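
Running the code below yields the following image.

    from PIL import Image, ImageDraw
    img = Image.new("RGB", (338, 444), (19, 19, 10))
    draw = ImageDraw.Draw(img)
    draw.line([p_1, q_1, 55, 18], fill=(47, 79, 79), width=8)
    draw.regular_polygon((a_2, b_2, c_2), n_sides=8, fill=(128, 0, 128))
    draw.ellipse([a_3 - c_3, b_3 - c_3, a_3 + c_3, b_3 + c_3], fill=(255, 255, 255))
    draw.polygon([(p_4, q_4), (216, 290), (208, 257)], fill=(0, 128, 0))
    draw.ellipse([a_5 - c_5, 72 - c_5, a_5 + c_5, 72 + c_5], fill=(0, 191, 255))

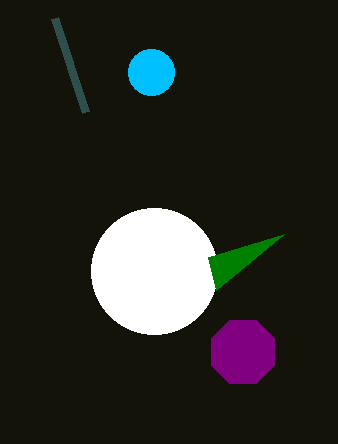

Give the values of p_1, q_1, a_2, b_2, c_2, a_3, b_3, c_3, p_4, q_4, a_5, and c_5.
p_1 = 86
q_1 = 112
a_2 = 243
b_2 = 352
c_2 = 34
a_3 = 154
b_3 = 271
c_3 = 63
p_4 = 284
q_4 = 234
a_5 = 151
c_5 = 23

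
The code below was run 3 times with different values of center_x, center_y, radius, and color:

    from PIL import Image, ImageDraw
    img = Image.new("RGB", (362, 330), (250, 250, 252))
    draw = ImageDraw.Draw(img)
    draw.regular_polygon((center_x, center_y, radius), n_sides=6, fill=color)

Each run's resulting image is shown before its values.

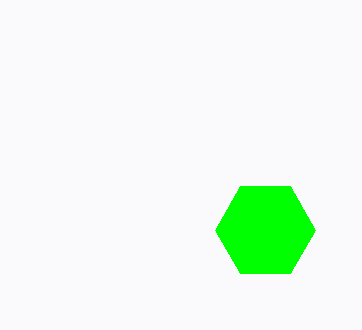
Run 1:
center_x = 265, center_y = 230, radius = 50, color = 'lime'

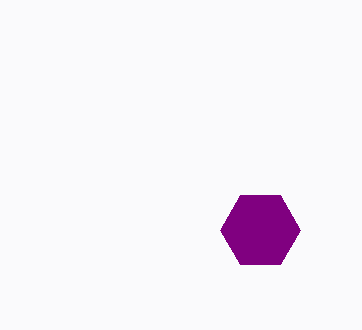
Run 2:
center_x = 260, center_y = 230, radius = 40, color = 'purple'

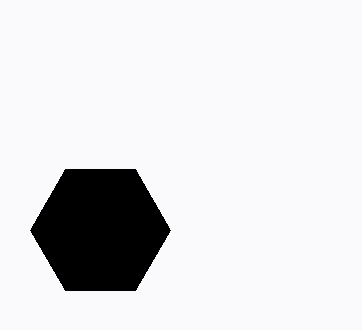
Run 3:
center_x = 100; center_y = 230; radius = 70; color = 'black'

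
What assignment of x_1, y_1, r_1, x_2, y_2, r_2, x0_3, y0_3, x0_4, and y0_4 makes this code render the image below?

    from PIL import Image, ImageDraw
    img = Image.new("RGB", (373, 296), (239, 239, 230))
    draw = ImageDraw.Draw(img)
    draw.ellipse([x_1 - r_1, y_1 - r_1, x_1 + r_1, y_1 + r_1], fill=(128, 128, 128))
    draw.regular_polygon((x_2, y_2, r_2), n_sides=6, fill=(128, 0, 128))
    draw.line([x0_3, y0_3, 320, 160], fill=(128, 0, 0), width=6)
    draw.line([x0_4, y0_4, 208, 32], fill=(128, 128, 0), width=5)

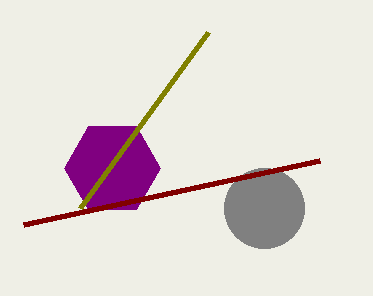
x_1 = 264; y_1 = 208; r_1 = 40; x_2 = 112; y_2 = 168; r_2 = 48; x0_3 = 24; y0_3 = 224; x0_4 = 80; y0_4 = 208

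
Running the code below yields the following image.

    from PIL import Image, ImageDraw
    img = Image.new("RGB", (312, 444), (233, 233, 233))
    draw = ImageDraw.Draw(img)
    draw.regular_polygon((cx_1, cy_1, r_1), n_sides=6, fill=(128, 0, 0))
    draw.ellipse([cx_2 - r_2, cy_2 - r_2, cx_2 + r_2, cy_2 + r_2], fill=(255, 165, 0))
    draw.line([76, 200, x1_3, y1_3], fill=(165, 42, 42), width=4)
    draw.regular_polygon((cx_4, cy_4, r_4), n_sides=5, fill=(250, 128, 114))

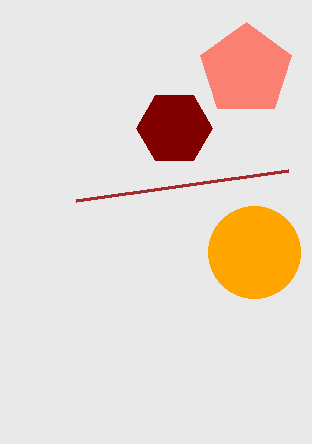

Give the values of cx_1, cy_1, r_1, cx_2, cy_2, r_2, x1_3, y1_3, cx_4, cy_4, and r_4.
cx_1 = 174, cy_1 = 128, r_1 = 38, cx_2 = 254, cy_2 = 252, r_2 = 46, x1_3 = 288, y1_3 = 170, cx_4 = 246, cy_4 = 70, r_4 = 48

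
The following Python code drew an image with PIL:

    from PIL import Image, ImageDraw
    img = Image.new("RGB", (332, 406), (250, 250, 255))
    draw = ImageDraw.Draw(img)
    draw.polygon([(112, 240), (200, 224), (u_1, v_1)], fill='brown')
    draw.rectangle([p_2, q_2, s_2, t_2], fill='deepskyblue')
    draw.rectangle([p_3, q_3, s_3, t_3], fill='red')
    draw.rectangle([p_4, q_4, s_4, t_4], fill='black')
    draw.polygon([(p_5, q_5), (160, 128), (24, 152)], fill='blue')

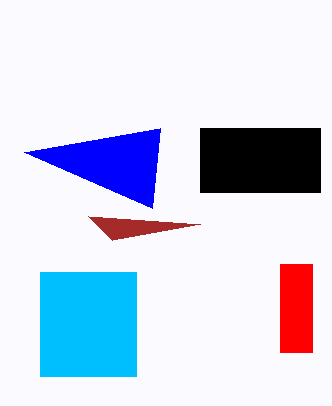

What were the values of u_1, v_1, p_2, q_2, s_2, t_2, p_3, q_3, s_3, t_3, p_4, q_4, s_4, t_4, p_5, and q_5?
u_1 = 88
v_1 = 216
p_2 = 40
q_2 = 272
s_2 = 136
t_2 = 376
p_3 = 280
q_3 = 264
s_3 = 312
t_3 = 352
p_4 = 200
q_4 = 128
s_4 = 320
t_4 = 192
p_5 = 152
q_5 = 208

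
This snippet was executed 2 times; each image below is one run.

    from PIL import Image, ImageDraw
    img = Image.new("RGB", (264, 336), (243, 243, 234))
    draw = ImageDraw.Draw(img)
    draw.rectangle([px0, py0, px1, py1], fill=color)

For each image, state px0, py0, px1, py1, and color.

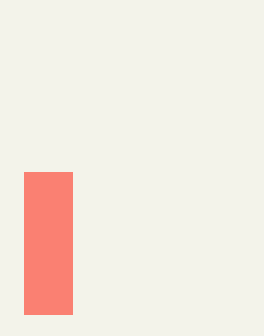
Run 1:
px0 = 24; py0 = 172; px1 = 72; py1 = 314; color = 'salmon'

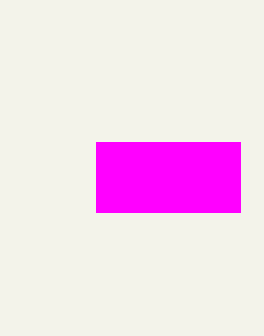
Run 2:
px0 = 96, py0 = 142, px1 = 240, py1 = 212, color = 'magenta'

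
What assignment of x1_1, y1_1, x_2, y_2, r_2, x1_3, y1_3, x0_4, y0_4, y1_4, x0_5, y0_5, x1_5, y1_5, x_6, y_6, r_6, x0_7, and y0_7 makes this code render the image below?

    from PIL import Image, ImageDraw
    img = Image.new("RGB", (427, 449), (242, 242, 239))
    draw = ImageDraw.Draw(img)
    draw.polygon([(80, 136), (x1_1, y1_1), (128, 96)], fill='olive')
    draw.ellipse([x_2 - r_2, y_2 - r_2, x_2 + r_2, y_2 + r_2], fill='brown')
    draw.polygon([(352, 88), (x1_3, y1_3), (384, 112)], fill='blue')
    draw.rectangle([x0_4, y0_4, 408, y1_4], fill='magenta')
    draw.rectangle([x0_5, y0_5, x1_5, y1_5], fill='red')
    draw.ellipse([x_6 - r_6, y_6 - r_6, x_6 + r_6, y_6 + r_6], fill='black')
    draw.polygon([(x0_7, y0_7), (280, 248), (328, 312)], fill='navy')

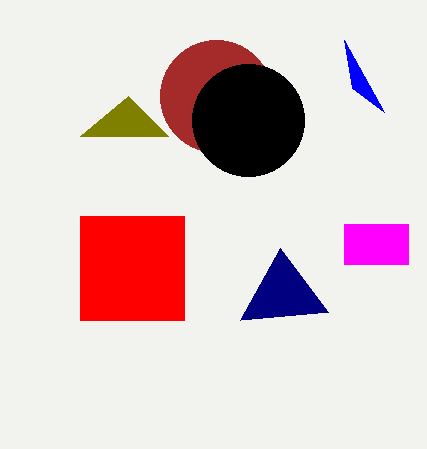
x1_1 = 168
y1_1 = 136
x_2 = 216
y_2 = 96
r_2 = 56
x1_3 = 344
y1_3 = 40
x0_4 = 344
y0_4 = 224
y1_4 = 264
x0_5 = 80
y0_5 = 216
x1_5 = 184
y1_5 = 320
x_6 = 248
y_6 = 120
r_6 = 56
x0_7 = 240
y0_7 = 320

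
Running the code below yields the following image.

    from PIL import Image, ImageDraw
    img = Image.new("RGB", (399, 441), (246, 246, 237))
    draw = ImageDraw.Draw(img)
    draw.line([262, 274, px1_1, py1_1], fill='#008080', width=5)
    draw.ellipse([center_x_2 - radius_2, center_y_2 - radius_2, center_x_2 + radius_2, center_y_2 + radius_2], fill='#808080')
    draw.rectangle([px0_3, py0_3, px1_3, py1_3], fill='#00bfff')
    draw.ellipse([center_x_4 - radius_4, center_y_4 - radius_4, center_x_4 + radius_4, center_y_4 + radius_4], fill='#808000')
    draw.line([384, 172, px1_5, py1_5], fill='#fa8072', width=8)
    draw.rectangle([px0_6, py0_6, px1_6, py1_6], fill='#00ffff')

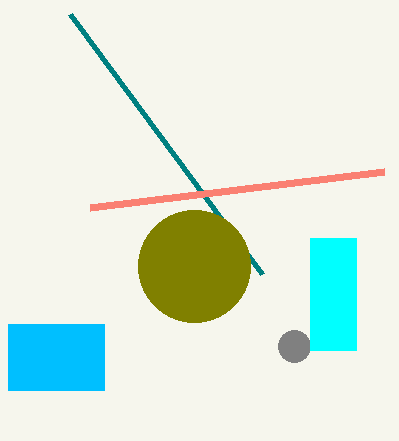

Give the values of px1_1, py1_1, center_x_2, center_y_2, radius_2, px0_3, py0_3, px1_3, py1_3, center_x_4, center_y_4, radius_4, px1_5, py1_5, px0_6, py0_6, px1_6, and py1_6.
px1_1 = 70
py1_1 = 14
center_x_2 = 294
center_y_2 = 346
radius_2 = 16
px0_3 = 8
py0_3 = 324
px1_3 = 104
py1_3 = 390
center_x_4 = 194
center_y_4 = 266
radius_4 = 56
px1_5 = 90
py1_5 = 208
px0_6 = 310
py0_6 = 238
px1_6 = 356
py1_6 = 350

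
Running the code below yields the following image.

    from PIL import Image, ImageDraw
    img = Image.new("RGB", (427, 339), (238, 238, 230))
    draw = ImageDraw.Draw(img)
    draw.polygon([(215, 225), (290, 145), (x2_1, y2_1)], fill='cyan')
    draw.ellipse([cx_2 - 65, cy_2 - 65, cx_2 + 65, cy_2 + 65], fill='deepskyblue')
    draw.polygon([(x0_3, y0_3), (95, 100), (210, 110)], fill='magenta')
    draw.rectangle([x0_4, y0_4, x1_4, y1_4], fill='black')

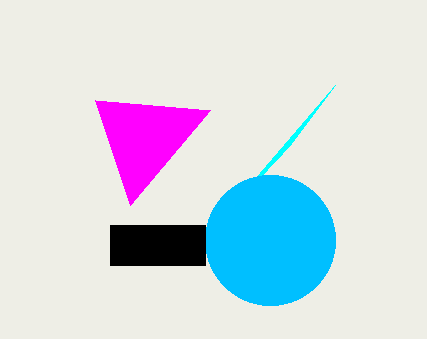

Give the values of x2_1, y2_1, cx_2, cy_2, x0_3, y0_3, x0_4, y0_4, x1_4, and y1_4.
x2_1 = 335
y2_1 = 85
cx_2 = 270
cy_2 = 240
x0_3 = 130
y0_3 = 205
x0_4 = 110
y0_4 = 225
x1_4 = 205
y1_4 = 265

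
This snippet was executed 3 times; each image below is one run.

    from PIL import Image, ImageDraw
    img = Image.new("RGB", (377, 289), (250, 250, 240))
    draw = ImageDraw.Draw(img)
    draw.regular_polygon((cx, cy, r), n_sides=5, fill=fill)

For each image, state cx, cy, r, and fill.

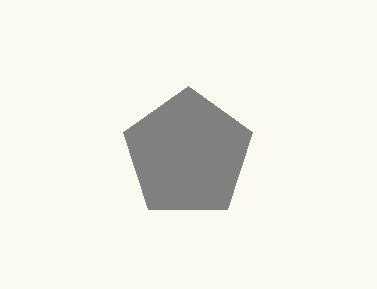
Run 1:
cx = 188, cy = 154, r = 68, fill = 'gray'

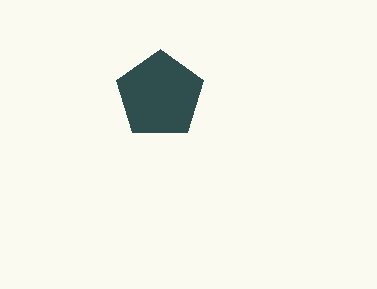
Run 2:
cx = 160, cy = 95, r = 46, fill = 'darkslategray'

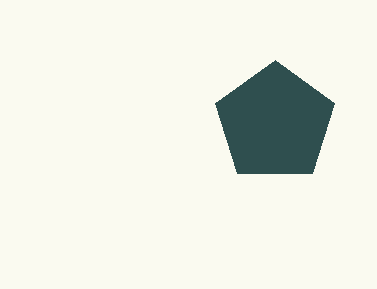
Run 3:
cx = 275
cy = 123
r = 63
fill = 'darkslategray'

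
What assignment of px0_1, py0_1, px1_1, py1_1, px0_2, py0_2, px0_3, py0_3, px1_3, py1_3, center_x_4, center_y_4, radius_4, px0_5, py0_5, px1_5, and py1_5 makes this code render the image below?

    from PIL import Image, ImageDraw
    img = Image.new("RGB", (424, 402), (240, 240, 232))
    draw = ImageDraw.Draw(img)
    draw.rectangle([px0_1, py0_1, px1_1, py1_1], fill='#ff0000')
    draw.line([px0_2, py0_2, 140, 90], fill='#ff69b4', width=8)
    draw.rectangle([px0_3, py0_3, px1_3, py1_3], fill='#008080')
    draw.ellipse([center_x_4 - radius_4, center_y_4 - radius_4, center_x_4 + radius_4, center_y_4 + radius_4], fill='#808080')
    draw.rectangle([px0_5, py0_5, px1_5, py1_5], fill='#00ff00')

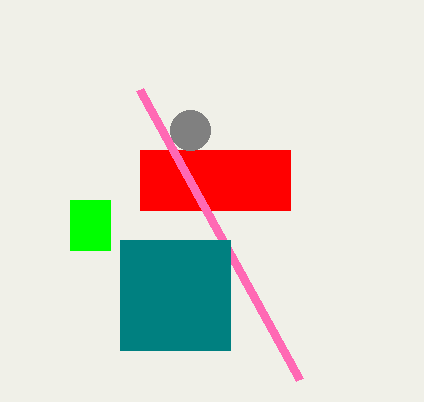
px0_1 = 140
py0_1 = 150
px1_1 = 290
py1_1 = 210
px0_2 = 300
py0_2 = 380
px0_3 = 120
py0_3 = 240
px1_3 = 230
py1_3 = 350
center_x_4 = 190
center_y_4 = 130
radius_4 = 20
px0_5 = 70
py0_5 = 200
px1_5 = 110
py1_5 = 250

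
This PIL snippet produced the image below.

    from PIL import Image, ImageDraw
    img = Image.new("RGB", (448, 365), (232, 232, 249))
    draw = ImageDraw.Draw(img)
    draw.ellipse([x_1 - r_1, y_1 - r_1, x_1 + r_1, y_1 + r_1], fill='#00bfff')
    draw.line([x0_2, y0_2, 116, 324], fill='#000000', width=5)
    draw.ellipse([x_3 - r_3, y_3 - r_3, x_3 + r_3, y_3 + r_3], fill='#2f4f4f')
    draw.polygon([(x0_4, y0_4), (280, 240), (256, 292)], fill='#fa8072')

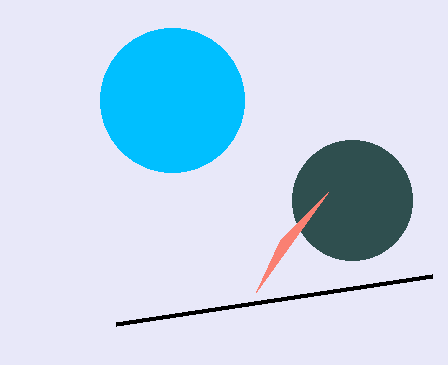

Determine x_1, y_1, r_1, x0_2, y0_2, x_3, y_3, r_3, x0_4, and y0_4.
x_1 = 172
y_1 = 100
r_1 = 72
x0_2 = 432
y0_2 = 276
x_3 = 352
y_3 = 200
r_3 = 60
x0_4 = 328
y0_4 = 192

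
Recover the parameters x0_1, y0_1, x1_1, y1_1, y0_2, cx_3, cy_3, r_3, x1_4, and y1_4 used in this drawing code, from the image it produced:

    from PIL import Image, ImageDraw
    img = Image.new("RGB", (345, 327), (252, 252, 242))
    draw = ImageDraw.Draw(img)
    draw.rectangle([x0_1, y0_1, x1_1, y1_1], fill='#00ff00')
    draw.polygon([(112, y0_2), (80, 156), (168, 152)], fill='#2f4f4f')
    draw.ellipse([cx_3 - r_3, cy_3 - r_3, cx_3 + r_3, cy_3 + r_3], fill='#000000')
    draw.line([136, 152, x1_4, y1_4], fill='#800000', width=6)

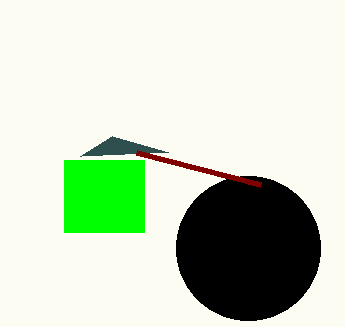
x0_1 = 64; y0_1 = 160; x1_1 = 144; y1_1 = 232; y0_2 = 136; cx_3 = 248; cy_3 = 248; r_3 = 72; x1_4 = 260; y1_4 = 184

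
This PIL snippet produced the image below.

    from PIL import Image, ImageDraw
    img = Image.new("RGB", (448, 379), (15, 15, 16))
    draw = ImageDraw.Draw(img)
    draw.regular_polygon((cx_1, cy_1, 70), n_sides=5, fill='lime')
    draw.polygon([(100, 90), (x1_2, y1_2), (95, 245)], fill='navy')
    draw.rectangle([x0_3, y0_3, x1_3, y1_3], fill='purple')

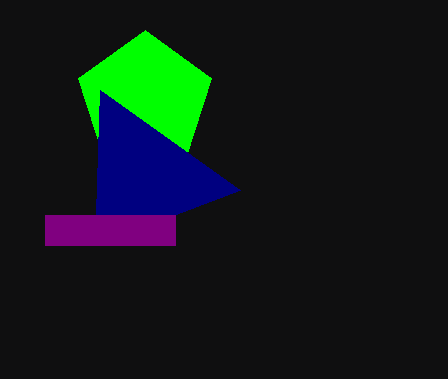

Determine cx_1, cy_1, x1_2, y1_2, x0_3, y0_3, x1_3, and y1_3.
cx_1 = 145
cy_1 = 100
x1_2 = 240
y1_2 = 190
x0_3 = 45
y0_3 = 215
x1_3 = 175
y1_3 = 245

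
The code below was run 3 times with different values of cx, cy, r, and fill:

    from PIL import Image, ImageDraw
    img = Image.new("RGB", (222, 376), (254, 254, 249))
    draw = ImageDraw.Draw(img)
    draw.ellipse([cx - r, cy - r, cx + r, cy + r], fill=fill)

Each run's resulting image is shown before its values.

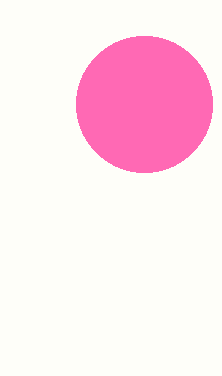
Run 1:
cx = 144
cy = 104
r = 68
fill = 'hotpink'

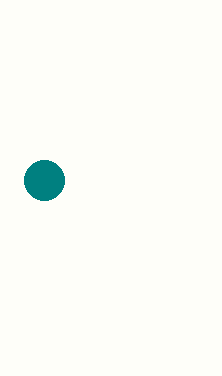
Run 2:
cx = 44
cy = 180
r = 20
fill = 'teal'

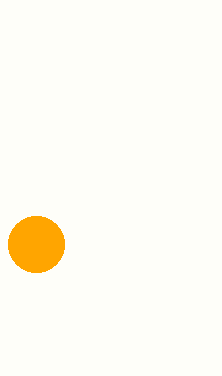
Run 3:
cx = 36, cy = 244, r = 28, fill = 'orange'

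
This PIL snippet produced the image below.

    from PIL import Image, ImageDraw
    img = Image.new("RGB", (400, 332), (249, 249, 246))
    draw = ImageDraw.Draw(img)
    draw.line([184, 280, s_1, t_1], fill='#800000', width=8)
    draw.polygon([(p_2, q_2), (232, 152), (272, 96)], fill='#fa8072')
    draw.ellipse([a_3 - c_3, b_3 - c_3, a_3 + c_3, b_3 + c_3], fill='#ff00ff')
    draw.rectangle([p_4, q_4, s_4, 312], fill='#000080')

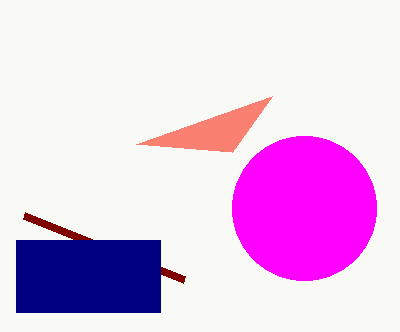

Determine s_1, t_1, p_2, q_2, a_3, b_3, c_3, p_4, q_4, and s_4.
s_1 = 24
t_1 = 216
p_2 = 136
q_2 = 144
a_3 = 304
b_3 = 208
c_3 = 72
p_4 = 16
q_4 = 240
s_4 = 160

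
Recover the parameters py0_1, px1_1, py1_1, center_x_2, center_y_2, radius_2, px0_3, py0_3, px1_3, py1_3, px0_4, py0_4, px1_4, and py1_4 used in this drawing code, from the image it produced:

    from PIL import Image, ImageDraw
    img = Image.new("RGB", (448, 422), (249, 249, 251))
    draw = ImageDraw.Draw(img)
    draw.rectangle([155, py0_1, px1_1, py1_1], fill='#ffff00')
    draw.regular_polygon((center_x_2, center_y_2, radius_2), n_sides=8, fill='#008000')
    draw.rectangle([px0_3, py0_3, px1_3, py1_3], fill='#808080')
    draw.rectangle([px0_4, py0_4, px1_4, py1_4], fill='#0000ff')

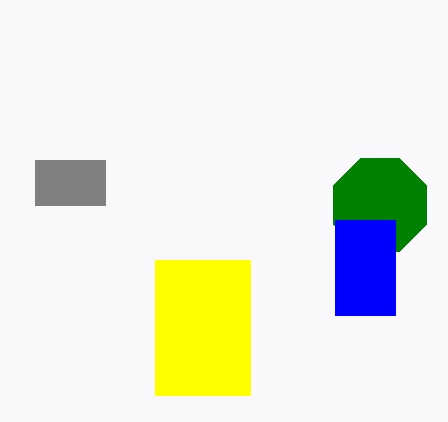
py0_1 = 260, px1_1 = 250, py1_1 = 395, center_x_2 = 380, center_y_2 = 205, radius_2 = 50, px0_3 = 35, py0_3 = 160, px1_3 = 105, py1_3 = 205, px0_4 = 335, py0_4 = 220, px1_4 = 395, py1_4 = 315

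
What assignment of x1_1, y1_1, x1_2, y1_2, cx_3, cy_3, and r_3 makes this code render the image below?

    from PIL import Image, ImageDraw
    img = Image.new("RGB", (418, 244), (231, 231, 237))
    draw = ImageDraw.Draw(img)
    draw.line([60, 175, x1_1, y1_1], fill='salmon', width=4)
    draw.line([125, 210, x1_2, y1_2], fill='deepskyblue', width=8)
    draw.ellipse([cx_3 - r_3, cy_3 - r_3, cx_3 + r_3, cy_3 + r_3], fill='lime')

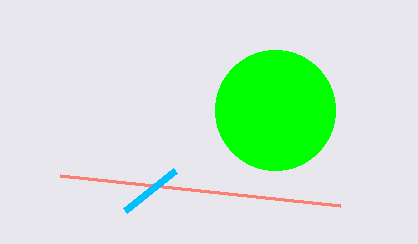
x1_1 = 340
y1_1 = 205
x1_2 = 175
y1_2 = 170
cx_3 = 275
cy_3 = 110
r_3 = 60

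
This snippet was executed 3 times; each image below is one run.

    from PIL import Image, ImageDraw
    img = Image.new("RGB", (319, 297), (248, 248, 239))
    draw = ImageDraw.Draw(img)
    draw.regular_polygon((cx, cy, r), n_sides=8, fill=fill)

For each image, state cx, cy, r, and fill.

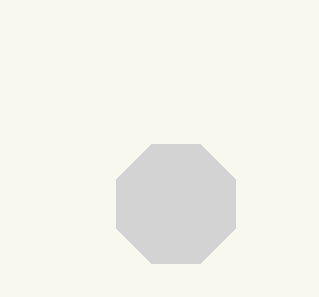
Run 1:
cx = 176
cy = 204
r = 64
fill = 'lightgray'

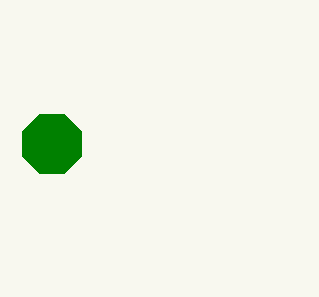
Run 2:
cx = 52, cy = 144, r = 32, fill = 'green'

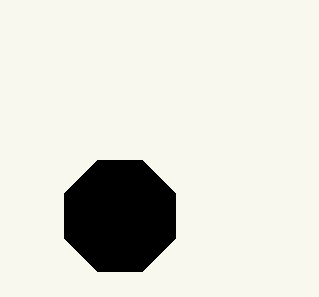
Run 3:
cx = 120, cy = 216, r = 60, fill = 'black'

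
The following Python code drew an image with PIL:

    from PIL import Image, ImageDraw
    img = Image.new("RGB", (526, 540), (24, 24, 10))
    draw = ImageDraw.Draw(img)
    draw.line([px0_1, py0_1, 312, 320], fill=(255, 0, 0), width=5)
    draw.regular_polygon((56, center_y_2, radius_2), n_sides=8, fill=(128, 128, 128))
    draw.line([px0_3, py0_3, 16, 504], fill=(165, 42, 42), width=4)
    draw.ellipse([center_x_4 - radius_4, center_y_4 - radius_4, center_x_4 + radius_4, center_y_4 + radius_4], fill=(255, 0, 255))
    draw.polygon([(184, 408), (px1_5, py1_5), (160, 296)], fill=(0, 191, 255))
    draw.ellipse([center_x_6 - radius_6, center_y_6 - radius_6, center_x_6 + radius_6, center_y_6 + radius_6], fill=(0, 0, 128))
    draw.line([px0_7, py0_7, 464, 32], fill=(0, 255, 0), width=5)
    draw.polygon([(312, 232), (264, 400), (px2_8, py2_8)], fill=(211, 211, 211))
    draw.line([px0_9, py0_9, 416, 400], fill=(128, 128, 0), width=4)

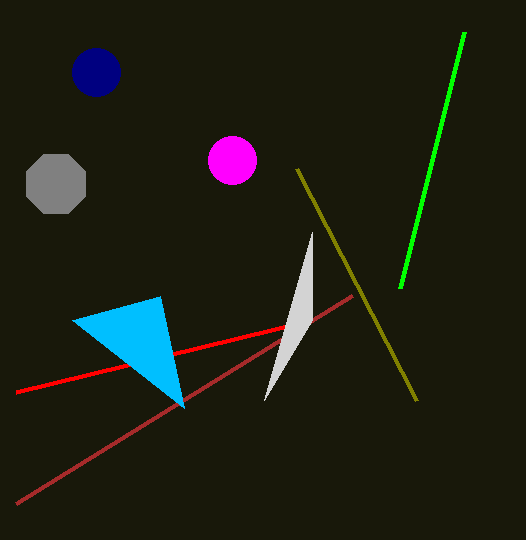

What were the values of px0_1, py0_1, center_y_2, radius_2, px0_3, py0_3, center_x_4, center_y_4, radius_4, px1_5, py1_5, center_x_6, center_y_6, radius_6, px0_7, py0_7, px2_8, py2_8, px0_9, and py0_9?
px0_1 = 16; py0_1 = 392; center_y_2 = 184; radius_2 = 32; px0_3 = 352; py0_3 = 296; center_x_4 = 232; center_y_4 = 160; radius_4 = 24; px1_5 = 72; py1_5 = 320; center_x_6 = 96; center_y_6 = 72; radius_6 = 24; px0_7 = 400; py0_7 = 288; px2_8 = 312; py2_8 = 320; px0_9 = 296; py0_9 = 168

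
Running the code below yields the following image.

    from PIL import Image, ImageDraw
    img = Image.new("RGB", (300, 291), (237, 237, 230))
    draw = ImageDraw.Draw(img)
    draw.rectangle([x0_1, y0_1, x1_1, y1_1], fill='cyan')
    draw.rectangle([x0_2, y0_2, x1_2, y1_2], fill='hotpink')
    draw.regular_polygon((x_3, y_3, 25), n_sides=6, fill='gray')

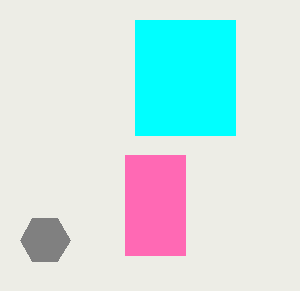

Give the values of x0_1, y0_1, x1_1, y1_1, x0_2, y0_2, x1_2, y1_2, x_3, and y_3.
x0_1 = 135; y0_1 = 20; x1_1 = 235; y1_1 = 135; x0_2 = 125; y0_2 = 155; x1_2 = 185; y1_2 = 255; x_3 = 45; y_3 = 240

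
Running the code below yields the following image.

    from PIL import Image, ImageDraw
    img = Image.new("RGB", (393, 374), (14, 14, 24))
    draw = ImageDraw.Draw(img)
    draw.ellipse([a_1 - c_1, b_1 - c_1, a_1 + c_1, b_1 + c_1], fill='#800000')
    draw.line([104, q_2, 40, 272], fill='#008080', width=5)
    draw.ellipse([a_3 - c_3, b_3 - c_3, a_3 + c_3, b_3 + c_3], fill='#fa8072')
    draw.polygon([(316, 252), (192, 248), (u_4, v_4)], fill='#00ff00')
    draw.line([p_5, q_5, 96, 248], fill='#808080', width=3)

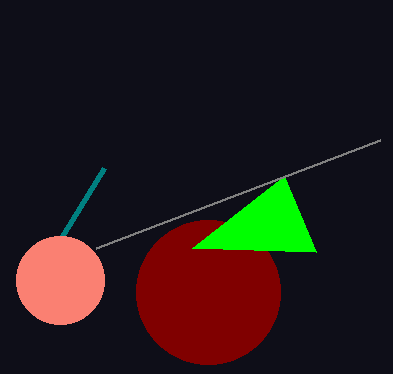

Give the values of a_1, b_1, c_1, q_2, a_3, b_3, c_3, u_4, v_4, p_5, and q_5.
a_1 = 208
b_1 = 292
c_1 = 72
q_2 = 168
a_3 = 60
b_3 = 280
c_3 = 44
u_4 = 284
v_4 = 176
p_5 = 380
q_5 = 140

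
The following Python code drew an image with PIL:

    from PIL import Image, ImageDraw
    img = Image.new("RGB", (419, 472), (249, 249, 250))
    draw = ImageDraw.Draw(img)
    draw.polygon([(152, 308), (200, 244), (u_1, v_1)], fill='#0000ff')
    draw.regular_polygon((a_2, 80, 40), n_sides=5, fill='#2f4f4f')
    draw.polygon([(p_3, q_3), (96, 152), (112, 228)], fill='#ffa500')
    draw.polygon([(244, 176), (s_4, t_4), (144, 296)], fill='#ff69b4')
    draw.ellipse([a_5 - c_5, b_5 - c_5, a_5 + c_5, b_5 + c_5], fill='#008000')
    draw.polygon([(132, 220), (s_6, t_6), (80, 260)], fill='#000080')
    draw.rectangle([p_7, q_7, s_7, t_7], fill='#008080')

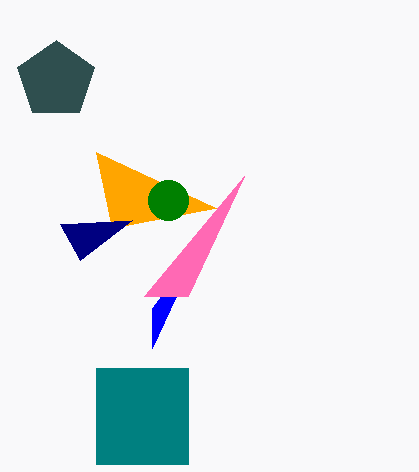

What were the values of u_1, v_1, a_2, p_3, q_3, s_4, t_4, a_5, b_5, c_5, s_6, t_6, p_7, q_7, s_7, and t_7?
u_1 = 152
v_1 = 348
a_2 = 56
p_3 = 216
q_3 = 208
s_4 = 188
t_4 = 296
a_5 = 168
b_5 = 200
c_5 = 20
s_6 = 60
t_6 = 224
p_7 = 96
q_7 = 368
s_7 = 188
t_7 = 464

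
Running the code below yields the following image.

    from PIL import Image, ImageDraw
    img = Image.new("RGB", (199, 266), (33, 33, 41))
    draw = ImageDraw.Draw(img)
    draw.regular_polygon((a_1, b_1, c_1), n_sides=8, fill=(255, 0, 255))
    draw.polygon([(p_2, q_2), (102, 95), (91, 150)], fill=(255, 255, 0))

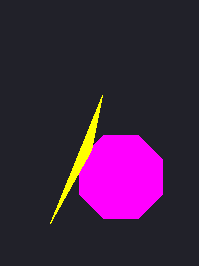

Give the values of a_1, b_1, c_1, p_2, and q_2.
a_1 = 121, b_1 = 177, c_1 = 45, p_2 = 50, q_2 = 223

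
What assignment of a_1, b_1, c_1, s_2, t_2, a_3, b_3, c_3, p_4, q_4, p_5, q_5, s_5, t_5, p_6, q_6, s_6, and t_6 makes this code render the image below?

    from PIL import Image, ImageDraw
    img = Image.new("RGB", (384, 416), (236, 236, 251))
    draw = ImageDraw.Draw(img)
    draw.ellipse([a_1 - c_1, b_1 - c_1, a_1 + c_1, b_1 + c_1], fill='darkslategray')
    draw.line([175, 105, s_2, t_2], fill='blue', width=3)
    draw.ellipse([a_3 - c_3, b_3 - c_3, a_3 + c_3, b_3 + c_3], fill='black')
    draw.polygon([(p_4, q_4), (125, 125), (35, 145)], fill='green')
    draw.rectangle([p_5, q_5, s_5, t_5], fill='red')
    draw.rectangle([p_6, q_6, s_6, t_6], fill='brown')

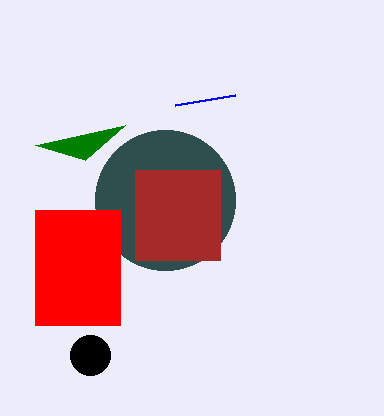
a_1 = 165
b_1 = 200
c_1 = 70
s_2 = 235
t_2 = 95
a_3 = 90
b_3 = 355
c_3 = 20
p_4 = 85
q_4 = 160
p_5 = 35
q_5 = 210
s_5 = 120
t_5 = 325
p_6 = 135
q_6 = 170
s_6 = 220
t_6 = 260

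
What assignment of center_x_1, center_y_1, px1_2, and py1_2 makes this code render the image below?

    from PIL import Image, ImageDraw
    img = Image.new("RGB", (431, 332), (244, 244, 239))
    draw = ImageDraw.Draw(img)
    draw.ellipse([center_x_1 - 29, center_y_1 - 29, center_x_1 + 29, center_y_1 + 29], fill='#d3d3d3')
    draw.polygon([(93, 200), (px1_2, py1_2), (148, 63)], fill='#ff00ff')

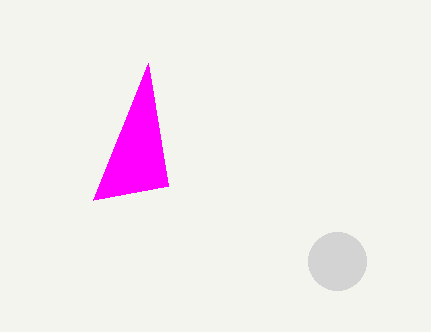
center_x_1 = 337
center_y_1 = 261
px1_2 = 168
py1_2 = 186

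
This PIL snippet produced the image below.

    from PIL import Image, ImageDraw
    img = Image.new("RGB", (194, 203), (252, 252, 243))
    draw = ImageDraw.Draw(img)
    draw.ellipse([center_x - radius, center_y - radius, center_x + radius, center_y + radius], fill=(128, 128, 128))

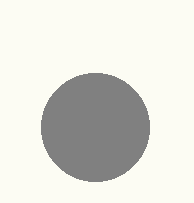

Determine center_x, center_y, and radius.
center_x = 95; center_y = 127; radius = 54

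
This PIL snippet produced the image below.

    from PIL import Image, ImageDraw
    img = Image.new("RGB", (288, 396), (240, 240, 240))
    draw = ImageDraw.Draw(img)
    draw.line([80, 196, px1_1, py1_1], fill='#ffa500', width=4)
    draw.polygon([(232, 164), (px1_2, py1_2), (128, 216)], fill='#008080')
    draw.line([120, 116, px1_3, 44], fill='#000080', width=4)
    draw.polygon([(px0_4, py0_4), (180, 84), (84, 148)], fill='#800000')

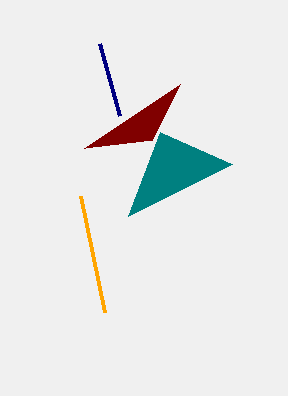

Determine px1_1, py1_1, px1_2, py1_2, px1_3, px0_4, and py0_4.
px1_1 = 104
py1_1 = 312
px1_2 = 160
py1_2 = 132
px1_3 = 100
px0_4 = 152
py0_4 = 140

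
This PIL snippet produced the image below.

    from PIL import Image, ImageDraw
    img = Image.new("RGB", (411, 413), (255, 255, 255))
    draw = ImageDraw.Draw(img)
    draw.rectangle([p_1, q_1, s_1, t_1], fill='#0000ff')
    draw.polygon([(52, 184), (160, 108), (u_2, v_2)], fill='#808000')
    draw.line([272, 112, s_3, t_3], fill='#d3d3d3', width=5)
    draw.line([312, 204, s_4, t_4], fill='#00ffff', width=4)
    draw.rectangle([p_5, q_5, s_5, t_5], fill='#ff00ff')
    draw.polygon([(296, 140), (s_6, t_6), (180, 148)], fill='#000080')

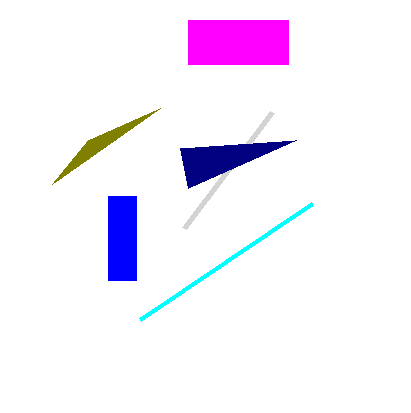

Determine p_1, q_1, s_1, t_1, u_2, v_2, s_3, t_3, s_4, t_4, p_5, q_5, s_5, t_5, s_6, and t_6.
p_1 = 108, q_1 = 196, s_1 = 136, t_1 = 280, u_2 = 88, v_2 = 140, s_3 = 184, t_3 = 228, s_4 = 140, t_4 = 320, p_5 = 188, q_5 = 20, s_5 = 288, t_5 = 64, s_6 = 188, t_6 = 188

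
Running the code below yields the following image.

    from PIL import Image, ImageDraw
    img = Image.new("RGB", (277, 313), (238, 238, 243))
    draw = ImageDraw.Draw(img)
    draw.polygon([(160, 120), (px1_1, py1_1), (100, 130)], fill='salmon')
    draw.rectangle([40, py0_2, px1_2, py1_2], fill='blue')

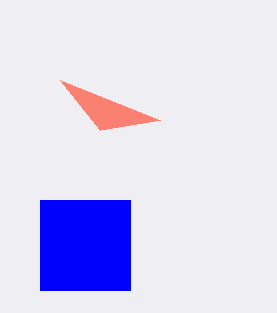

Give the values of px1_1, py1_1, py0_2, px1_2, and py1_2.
px1_1 = 60; py1_1 = 80; py0_2 = 200; px1_2 = 130; py1_2 = 290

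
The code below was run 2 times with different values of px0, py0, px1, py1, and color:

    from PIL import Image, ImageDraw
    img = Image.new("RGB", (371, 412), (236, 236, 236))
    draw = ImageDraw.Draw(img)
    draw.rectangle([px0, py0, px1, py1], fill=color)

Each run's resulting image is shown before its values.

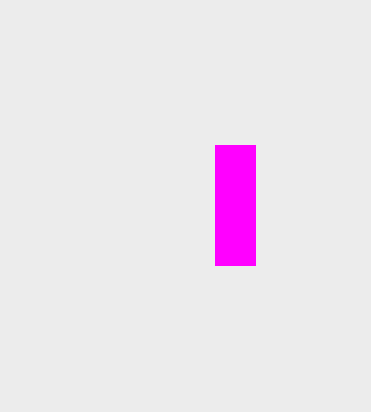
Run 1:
px0 = 215
py0 = 145
px1 = 255
py1 = 265
color = 'magenta'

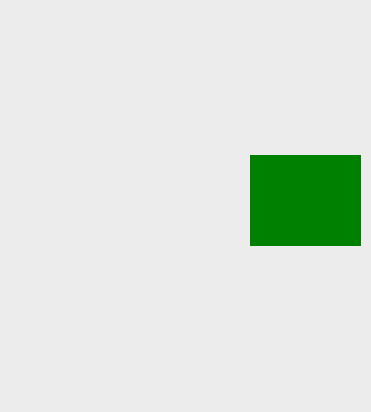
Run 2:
px0 = 250, py0 = 155, px1 = 360, py1 = 245, color = 'green'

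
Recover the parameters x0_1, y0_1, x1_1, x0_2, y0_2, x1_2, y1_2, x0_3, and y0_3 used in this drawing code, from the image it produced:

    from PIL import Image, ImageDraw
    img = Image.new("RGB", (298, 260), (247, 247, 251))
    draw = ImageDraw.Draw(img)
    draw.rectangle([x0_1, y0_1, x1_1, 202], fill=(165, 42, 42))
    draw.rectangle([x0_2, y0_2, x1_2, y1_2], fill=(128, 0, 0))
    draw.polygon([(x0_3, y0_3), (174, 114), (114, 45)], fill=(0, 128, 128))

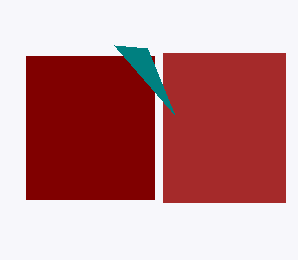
x0_1 = 163; y0_1 = 53; x1_1 = 285; x0_2 = 26; y0_2 = 56; x1_2 = 154; y1_2 = 199; x0_3 = 147; y0_3 = 48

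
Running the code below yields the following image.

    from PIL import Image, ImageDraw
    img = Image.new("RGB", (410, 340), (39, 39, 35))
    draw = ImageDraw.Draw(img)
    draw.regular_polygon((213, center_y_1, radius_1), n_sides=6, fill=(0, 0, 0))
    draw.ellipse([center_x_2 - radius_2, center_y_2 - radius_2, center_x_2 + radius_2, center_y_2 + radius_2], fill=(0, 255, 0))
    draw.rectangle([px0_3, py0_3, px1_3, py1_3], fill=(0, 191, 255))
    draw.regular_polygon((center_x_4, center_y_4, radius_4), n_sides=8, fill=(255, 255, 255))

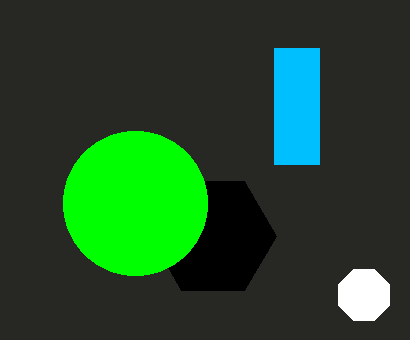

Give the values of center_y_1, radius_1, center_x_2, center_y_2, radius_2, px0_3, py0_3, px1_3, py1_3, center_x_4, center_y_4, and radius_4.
center_y_1 = 236
radius_1 = 63
center_x_2 = 135
center_y_2 = 203
radius_2 = 72
px0_3 = 274
py0_3 = 48
px1_3 = 319
py1_3 = 164
center_x_4 = 364
center_y_4 = 295
radius_4 = 28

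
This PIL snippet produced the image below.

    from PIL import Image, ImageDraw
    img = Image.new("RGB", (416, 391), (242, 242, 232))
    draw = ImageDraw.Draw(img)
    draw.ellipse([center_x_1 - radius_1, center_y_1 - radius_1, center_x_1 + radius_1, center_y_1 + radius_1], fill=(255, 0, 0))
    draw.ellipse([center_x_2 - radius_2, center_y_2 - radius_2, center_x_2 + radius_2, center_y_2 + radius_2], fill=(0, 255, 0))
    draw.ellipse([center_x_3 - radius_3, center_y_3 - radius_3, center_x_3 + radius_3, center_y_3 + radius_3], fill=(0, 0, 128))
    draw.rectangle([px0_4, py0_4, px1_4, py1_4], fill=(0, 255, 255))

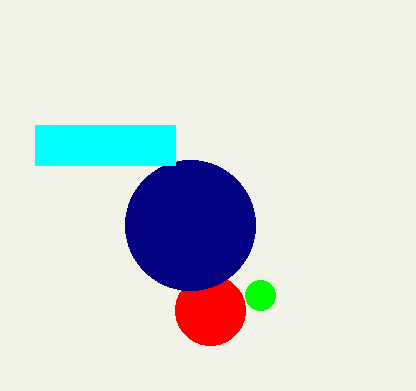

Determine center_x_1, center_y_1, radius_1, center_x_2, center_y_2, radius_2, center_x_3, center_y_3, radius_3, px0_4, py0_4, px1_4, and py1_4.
center_x_1 = 210; center_y_1 = 310; radius_1 = 35; center_x_2 = 260; center_y_2 = 295; radius_2 = 15; center_x_3 = 190; center_y_3 = 225; radius_3 = 65; px0_4 = 35; py0_4 = 125; px1_4 = 175; py1_4 = 165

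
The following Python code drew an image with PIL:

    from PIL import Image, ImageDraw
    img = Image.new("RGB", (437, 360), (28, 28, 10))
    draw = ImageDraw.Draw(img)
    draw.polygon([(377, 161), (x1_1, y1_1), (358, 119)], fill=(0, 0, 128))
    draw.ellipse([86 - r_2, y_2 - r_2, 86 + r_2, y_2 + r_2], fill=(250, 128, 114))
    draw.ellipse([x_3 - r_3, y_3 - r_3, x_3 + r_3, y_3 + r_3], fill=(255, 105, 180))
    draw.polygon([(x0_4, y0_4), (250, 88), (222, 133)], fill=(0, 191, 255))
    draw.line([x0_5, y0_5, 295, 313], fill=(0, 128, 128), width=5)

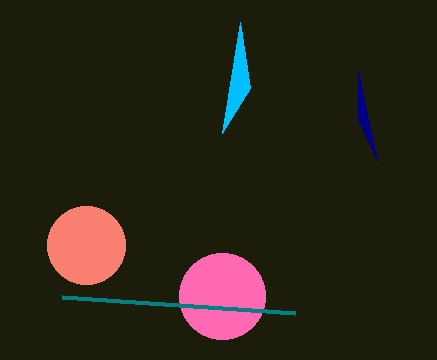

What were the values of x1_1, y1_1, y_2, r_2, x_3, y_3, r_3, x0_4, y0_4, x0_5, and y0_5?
x1_1 = 358
y1_1 = 71
y_2 = 245
r_2 = 39
x_3 = 222
y_3 = 296
r_3 = 43
x0_4 = 240
y0_4 = 22
x0_5 = 62
y0_5 = 297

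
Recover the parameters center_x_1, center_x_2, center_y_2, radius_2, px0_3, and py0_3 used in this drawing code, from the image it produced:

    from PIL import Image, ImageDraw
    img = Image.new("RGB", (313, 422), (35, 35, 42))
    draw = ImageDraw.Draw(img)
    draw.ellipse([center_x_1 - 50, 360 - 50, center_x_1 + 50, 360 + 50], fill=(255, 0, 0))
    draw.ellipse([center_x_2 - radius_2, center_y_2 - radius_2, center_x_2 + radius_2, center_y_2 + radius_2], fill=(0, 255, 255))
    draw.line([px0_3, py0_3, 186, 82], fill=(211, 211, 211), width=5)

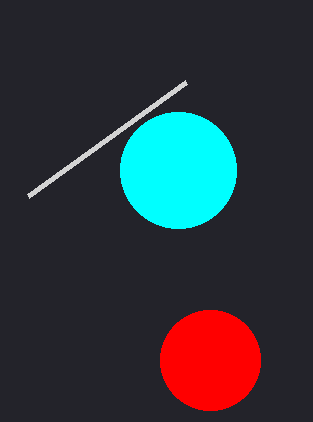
center_x_1 = 210, center_x_2 = 178, center_y_2 = 170, radius_2 = 58, px0_3 = 28, py0_3 = 196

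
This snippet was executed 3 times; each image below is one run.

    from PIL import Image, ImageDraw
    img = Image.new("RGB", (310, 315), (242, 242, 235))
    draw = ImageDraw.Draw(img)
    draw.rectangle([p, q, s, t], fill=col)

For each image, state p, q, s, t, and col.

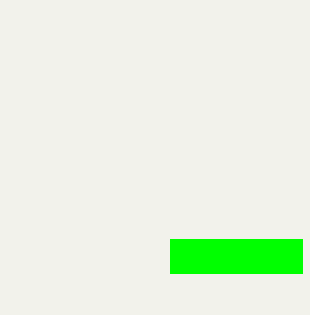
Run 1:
p = 170
q = 239
s = 302
t = 273
col = 'lime'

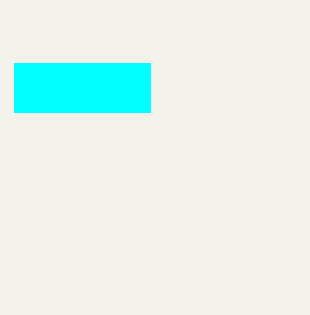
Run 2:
p = 14
q = 63
s = 150
t = 112
col = 'cyan'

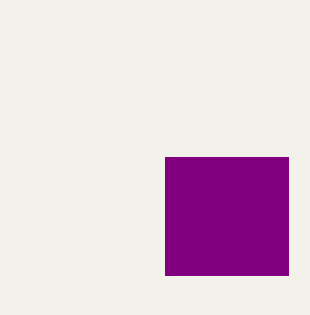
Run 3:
p = 165; q = 157; s = 288; t = 275; col = 'purple'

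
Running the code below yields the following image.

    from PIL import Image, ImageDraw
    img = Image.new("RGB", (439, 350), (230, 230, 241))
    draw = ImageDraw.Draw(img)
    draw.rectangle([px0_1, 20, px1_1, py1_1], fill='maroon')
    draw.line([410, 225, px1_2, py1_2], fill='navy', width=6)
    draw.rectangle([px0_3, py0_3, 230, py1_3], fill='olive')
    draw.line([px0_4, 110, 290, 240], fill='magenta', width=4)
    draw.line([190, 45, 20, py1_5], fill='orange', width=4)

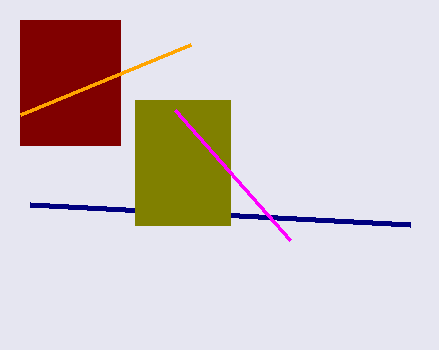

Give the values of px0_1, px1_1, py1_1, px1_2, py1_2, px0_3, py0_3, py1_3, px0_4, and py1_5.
px0_1 = 20, px1_1 = 120, py1_1 = 145, px1_2 = 30, py1_2 = 205, px0_3 = 135, py0_3 = 100, py1_3 = 225, px0_4 = 175, py1_5 = 115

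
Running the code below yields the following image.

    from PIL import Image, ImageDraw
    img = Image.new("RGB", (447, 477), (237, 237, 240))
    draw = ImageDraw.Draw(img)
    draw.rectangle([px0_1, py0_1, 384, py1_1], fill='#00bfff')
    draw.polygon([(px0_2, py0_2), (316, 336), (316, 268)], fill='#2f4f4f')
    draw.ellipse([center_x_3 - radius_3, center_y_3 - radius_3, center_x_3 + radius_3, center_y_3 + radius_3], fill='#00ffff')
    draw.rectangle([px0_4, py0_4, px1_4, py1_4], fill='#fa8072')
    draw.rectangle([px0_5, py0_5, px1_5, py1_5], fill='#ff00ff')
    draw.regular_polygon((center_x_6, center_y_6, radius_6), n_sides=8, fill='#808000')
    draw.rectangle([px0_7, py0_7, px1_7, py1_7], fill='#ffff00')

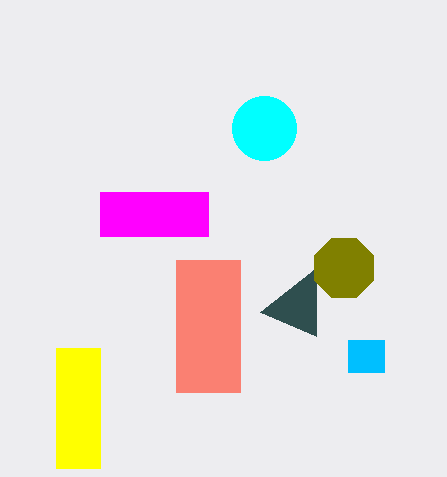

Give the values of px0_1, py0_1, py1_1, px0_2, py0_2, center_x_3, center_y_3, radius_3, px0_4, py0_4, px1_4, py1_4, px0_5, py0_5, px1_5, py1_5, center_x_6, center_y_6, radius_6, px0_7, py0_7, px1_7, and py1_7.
px0_1 = 348; py0_1 = 340; py1_1 = 372; px0_2 = 260; py0_2 = 312; center_x_3 = 264; center_y_3 = 128; radius_3 = 32; px0_4 = 176; py0_4 = 260; px1_4 = 240; py1_4 = 392; px0_5 = 100; py0_5 = 192; px1_5 = 208; py1_5 = 236; center_x_6 = 344; center_y_6 = 268; radius_6 = 32; px0_7 = 56; py0_7 = 348; px1_7 = 100; py1_7 = 468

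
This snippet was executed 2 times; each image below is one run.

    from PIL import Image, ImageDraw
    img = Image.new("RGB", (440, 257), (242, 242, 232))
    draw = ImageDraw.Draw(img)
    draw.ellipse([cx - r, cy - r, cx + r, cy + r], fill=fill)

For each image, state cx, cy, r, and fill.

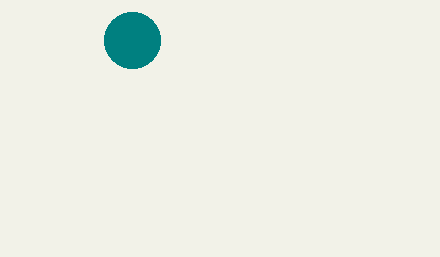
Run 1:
cx = 132, cy = 40, r = 28, fill = 'teal'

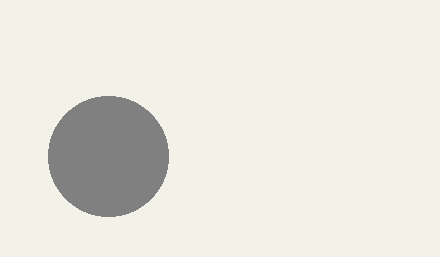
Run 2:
cx = 108, cy = 156, r = 60, fill = 'gray'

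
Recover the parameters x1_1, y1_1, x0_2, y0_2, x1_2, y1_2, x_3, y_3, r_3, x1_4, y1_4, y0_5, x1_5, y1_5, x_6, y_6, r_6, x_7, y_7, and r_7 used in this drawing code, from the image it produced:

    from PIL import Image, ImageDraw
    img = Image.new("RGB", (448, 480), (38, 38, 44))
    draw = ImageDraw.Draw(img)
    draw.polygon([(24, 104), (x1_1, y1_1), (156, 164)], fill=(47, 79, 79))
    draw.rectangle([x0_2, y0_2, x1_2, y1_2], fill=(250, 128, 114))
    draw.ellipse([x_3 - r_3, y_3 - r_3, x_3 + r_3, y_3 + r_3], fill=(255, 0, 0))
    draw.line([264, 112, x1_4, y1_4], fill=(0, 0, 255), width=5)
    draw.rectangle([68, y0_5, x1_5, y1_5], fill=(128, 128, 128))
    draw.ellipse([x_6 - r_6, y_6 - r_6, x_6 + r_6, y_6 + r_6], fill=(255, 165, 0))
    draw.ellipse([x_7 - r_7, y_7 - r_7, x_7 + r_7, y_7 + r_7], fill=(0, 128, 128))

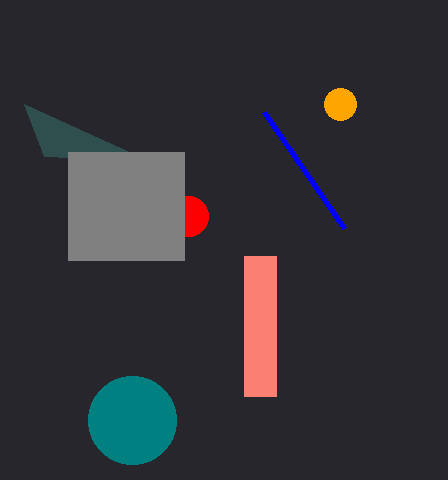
x1_1 = 44; y1_1 = 156; x0_2 = 244; y0_2 = 256; x1_2 = 276; y1_2 = 396; x_3 = 188; y_3 = 216; r_3 = 20; x1_4 = 344; y1_4 = 228; y0_5 = 152; x1_5 = 184; y1_5 = 260; x_6 = 340; y_6 = 104; r_6 = 16; x_7 = 132; y_7 = 420; r_7 = 44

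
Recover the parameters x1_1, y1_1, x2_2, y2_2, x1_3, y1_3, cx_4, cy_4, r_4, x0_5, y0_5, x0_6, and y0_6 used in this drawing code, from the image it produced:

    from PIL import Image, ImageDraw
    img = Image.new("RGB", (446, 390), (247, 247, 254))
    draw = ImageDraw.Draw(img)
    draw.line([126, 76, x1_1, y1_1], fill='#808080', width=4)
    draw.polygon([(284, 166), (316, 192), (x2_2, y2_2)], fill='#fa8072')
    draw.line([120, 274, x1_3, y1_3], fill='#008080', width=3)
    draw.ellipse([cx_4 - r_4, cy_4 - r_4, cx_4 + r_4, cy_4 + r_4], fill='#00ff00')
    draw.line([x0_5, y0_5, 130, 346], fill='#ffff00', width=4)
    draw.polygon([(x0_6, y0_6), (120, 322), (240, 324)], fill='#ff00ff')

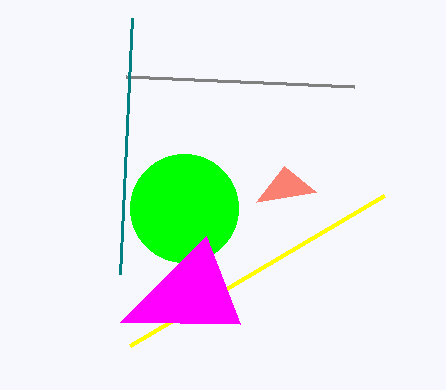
x1_1 = 354
y1_1 = 86
x2_2 = 256
y2_2 = 202
x1_3 = 132
y1_3 = 18
cx_4 = 184
cy_4 = 208
r_4 = 54
x0_5 = 384
y0_5 = 196
x0_6 = 206
y0_6 = 236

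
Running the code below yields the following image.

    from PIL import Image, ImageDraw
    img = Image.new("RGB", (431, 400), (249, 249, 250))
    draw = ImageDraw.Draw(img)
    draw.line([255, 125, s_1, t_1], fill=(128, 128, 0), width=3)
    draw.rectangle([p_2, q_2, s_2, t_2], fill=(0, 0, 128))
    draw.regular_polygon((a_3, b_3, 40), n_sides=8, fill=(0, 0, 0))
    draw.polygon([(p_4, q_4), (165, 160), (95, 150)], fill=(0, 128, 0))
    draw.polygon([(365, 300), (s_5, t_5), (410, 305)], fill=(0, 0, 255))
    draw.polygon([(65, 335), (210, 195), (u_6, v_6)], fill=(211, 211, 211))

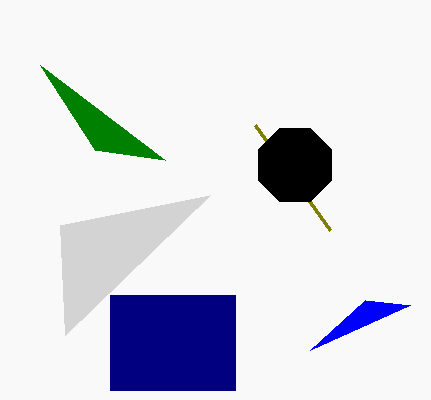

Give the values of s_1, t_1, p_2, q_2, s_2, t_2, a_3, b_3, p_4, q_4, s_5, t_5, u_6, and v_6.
s_1 = 330
t_1 = 230
p_2 = 110
q_2 = 295
s_2 = 235
t_2 = 390
a_3 = 295
b_3 = 165
p_4 = 40
q_4 = 65
s_5 = 310
t_5 = 350
u_6 = 60
v_6 = 225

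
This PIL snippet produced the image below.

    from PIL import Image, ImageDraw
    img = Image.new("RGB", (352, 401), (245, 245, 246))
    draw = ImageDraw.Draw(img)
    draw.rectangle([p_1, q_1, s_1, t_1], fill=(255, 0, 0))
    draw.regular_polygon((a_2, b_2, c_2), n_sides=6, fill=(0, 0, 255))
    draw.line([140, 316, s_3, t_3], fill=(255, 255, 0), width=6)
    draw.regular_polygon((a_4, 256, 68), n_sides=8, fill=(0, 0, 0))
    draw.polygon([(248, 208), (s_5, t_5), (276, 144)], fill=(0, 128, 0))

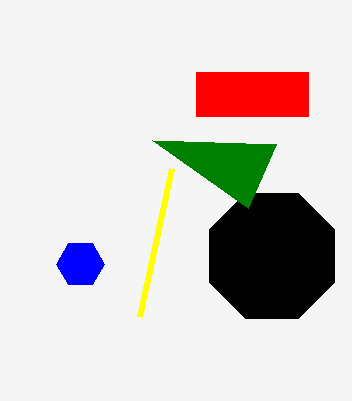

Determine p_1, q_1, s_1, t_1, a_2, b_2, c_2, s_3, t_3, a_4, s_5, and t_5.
p_1 = 196
q_1 = 72
s_1 = 308
t_1 = 116
a_2 = 80
b_2 = 264
c_2 = 24
s_3 = 172
t_3 = 168
a_4 = 272
s_5 = 152
t_5 = 140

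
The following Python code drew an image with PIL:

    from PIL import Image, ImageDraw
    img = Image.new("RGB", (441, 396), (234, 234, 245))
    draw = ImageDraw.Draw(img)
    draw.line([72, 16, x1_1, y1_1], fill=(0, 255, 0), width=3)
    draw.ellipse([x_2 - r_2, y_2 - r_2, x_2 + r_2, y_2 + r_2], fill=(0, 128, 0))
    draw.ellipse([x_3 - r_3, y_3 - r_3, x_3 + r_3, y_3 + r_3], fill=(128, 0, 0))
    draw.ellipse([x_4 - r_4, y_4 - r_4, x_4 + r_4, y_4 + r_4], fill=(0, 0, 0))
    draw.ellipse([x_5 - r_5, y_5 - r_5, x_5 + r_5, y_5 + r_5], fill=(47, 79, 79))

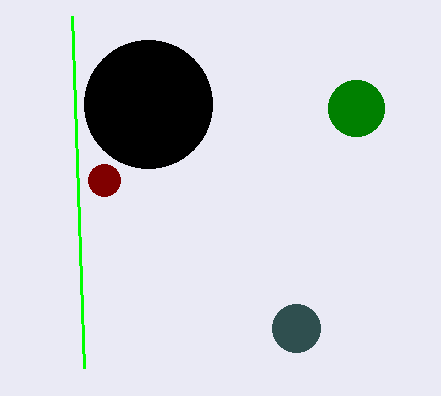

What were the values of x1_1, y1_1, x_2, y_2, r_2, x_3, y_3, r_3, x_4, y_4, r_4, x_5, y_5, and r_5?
x1_1 = 84; y1_1 = 368; x_2 = 356; y_2 = 108; r_2 = 28; x_3 = 104; y_3 = 180; r_3 = 16; x_4 = 148; y_4 = 104; r_4 = 64; x_5 = 296; y_5 = 328; r_5 = 24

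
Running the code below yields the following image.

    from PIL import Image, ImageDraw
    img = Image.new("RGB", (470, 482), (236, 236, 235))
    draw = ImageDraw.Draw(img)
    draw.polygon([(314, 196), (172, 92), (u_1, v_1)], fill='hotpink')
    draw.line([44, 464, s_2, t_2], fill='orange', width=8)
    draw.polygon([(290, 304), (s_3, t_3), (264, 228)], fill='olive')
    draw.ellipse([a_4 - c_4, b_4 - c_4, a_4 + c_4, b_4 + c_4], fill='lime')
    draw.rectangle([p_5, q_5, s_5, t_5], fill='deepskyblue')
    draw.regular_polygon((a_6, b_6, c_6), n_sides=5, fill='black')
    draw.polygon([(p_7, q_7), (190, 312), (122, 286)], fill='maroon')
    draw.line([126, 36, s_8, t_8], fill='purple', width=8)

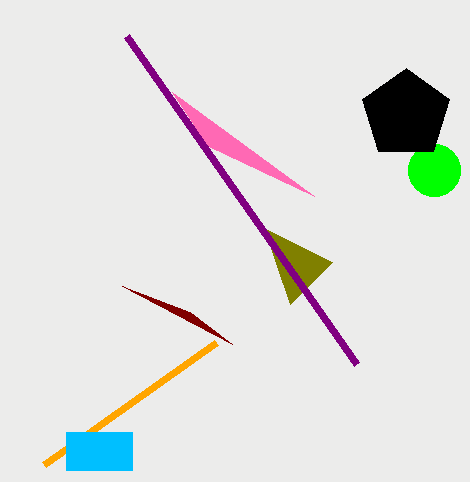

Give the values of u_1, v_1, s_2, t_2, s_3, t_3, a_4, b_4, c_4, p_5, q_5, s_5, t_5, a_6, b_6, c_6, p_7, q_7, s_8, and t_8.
u_1 = 208, v_1 = 146, s_2 = 216, t_2 = 342, s_3 = 332, t_3 = 262, a_4 = 434, b_4 = 170, c_4 = 26, p_5 = 66, q_5 = 432, s_5 = 132, t_5 = 470, a_6 = 406, b_6 = 114, c_6 = 46, p_7 = 232, q_7 = 344, s_8 = 356, t_8 = 364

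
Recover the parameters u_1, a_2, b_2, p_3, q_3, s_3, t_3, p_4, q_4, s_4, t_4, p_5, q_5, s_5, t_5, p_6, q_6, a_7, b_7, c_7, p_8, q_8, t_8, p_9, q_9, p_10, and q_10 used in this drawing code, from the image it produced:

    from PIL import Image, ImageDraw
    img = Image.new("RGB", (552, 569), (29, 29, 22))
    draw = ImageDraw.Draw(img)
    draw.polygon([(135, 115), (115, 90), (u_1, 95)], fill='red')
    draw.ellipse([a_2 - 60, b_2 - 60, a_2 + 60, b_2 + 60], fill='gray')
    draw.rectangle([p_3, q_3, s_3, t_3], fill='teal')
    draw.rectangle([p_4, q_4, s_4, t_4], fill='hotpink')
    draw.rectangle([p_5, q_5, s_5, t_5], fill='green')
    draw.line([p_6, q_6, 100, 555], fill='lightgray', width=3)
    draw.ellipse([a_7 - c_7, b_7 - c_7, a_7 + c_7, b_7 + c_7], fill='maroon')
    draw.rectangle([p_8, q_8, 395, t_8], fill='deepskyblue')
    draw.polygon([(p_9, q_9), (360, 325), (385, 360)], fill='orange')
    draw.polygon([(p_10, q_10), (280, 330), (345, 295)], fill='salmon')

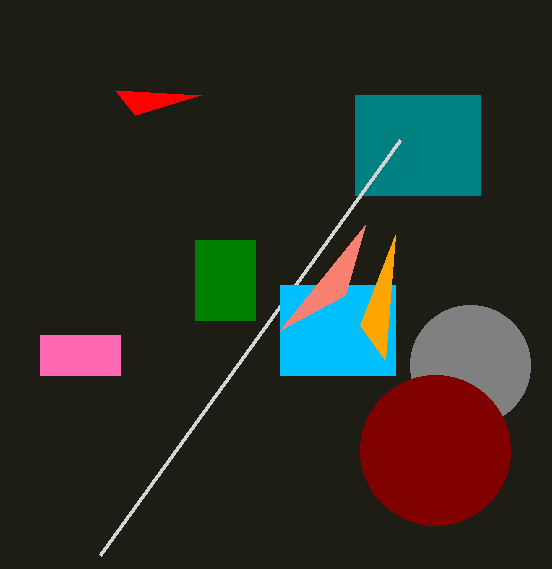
u_1 = 200, a_2 = 470, b_2 = 365, p_3 = 355, q_3 = 95, s_3 = 480, t_3 = 195, p_4 = 40, q_4 = 335, s_4 = 120, t_4 = 375, p_5 = 195, q_5 = 240, s_5 = 255, t_5 = 320, p_6 = 400, q_6 = 140, a_7 = 435, b_7 = 450, c_7 = 75, p_8 = 280, q_8 = 285, t_8 = 375, p_9 = 395, q_9 = 235, p_10 = 365, q_10 = 225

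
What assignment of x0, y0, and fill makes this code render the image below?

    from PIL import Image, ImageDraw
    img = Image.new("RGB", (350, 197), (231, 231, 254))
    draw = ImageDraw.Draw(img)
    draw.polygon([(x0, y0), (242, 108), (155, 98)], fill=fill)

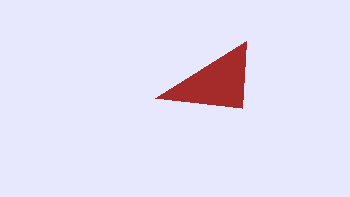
x0 = 246
y0 = 41
fill = 'brown'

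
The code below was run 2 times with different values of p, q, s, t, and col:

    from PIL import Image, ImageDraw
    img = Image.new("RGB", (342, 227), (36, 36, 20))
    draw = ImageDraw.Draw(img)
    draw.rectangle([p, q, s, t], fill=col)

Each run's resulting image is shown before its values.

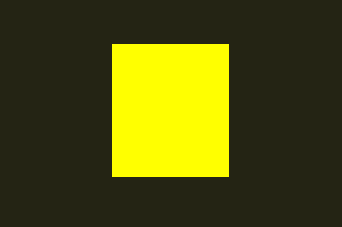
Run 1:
p = 112, q = 44, s = 228, t = 176, col = 'yellow'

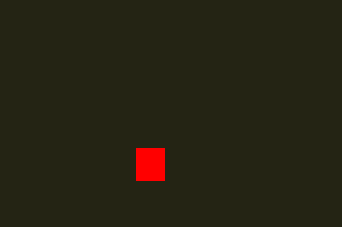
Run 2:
p = 136; q = 148; s = 164; t = 180; col = 'red'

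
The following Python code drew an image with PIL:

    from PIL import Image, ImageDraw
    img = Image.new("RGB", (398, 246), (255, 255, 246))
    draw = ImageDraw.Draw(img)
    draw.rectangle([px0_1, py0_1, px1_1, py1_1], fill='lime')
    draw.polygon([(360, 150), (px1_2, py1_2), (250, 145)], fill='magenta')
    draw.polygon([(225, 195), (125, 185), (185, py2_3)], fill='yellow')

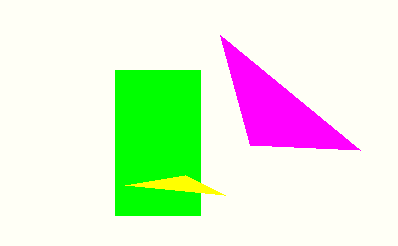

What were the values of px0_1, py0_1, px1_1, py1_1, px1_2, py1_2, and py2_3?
px0_1 = 115
py0_1 = 70
px1_1 = 200
py1_1 = 215
px1_2 = 220
py1_2 = 35
py2_3 = 175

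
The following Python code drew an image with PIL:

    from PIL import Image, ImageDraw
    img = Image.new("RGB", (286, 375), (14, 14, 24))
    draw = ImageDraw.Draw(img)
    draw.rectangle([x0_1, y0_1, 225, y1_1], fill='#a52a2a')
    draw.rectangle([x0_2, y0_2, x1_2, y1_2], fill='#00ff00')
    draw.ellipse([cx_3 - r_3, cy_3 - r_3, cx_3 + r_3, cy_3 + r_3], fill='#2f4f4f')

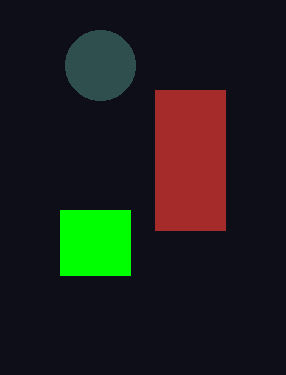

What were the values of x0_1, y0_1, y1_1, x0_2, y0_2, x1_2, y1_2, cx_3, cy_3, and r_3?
x0_1 = 155; y0_1 = 90; y1_1 = 230; x0_2 = 60; y0_2 = 210; x1_2 = 130; y1_2 = 275; cx_3 = 100; cy_3 = 65; r_3 = 35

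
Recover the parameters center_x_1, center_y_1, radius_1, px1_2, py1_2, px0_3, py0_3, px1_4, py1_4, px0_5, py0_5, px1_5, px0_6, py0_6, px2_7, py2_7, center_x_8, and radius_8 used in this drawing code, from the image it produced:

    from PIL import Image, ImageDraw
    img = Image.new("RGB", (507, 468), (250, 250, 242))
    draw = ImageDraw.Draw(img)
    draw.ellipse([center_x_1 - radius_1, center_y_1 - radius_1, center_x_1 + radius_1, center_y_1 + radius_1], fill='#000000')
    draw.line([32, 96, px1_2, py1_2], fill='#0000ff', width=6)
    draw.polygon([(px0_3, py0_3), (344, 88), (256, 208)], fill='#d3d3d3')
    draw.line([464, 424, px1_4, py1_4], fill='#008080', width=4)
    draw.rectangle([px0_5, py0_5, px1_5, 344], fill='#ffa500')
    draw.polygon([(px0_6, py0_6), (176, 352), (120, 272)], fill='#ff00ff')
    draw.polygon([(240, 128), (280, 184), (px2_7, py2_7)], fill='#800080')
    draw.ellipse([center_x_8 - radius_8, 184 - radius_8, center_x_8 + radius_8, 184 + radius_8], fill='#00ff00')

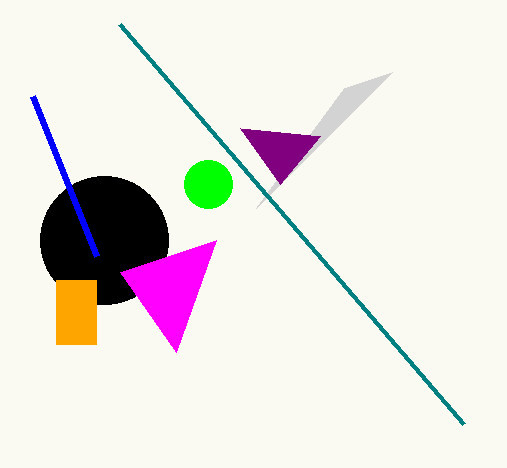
center_x_1 = 104; center_y_1 = 240; radius_1 = 64; px1_2 = 96; py1_2 = 256; px0_3 = 392; py0_3 = 72; px1_4 = 120; py1_4 = 24; px0_5 = 56; py0_5 = 280; px1_5 = 96; px0_6 = 216; py0_6 = 240; px2_7 = 320; py2_7 = 136; center_x_8 = 208; radius_8 = 24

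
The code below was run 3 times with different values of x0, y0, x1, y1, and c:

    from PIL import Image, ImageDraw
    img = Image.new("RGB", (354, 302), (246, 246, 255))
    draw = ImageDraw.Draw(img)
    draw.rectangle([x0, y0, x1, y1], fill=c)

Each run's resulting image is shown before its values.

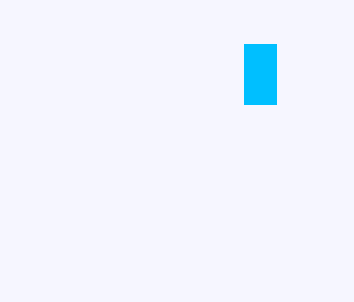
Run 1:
x0 = 244, y0 = 44, x1 = 276, y1 = 104, c = 'deepskyblue'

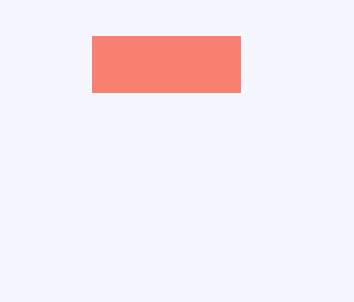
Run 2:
x0 = 92
y0 = 36
x1 = 240
y1 = 92
c = 'salmon'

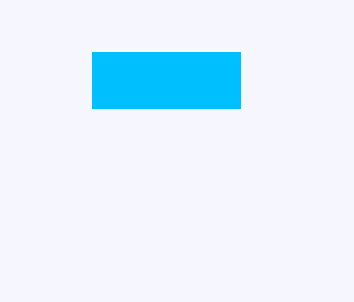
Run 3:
x0 = 92
y0 = 52
x1 = 240
y1 = 108
c = 'deepskyblue'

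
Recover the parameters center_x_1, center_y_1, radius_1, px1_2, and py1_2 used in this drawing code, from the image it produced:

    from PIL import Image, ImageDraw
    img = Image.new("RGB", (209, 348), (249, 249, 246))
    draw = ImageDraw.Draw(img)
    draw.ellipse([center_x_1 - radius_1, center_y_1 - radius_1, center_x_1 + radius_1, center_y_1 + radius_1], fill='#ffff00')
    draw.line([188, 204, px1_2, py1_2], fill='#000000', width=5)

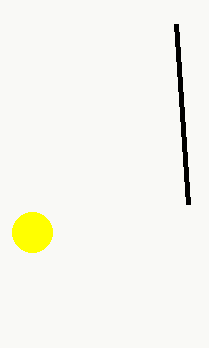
center_x_1 = 32, center_y_1 = 232, radius_1 = 20, px1_2 = 176, py1_2 = 24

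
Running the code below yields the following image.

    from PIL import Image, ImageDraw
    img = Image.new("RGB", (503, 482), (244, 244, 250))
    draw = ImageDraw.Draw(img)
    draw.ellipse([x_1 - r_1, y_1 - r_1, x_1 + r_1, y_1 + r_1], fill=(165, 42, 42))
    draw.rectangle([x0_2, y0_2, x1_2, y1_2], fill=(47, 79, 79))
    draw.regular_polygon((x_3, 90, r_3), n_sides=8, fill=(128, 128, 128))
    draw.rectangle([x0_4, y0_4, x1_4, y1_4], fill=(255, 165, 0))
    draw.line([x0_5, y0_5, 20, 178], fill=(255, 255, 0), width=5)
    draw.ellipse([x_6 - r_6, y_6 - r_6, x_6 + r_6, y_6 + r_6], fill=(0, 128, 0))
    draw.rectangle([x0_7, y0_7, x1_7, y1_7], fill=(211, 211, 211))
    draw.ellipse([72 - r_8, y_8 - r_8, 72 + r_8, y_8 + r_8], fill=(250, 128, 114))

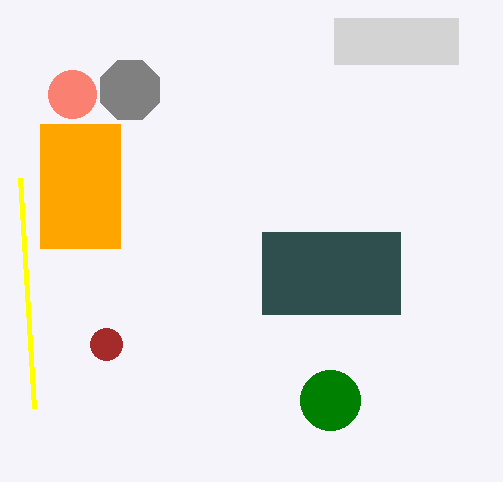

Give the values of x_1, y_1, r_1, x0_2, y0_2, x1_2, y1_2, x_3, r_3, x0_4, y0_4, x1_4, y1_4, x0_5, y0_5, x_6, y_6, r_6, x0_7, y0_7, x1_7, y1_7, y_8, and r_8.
x_1 = 106
y_1 = 344
r_1 = 16
x0_2 = 262
y0_2 = 232
x1_2 = 400
y1_2 = 314
x_3 = 130
r_3 = 32
x0_4 = 40
y0_4 = 124
x1_4 = 120
y1_4 = 248
x0_5 = 34
y0_5 = 408
x_6 = 330
y_6 = 400
r_6 = 30
x0_7 = 334
y0_7 = 18
x1_7 = 458
y1_7 = 64
y_8 = 94
r_8 = 24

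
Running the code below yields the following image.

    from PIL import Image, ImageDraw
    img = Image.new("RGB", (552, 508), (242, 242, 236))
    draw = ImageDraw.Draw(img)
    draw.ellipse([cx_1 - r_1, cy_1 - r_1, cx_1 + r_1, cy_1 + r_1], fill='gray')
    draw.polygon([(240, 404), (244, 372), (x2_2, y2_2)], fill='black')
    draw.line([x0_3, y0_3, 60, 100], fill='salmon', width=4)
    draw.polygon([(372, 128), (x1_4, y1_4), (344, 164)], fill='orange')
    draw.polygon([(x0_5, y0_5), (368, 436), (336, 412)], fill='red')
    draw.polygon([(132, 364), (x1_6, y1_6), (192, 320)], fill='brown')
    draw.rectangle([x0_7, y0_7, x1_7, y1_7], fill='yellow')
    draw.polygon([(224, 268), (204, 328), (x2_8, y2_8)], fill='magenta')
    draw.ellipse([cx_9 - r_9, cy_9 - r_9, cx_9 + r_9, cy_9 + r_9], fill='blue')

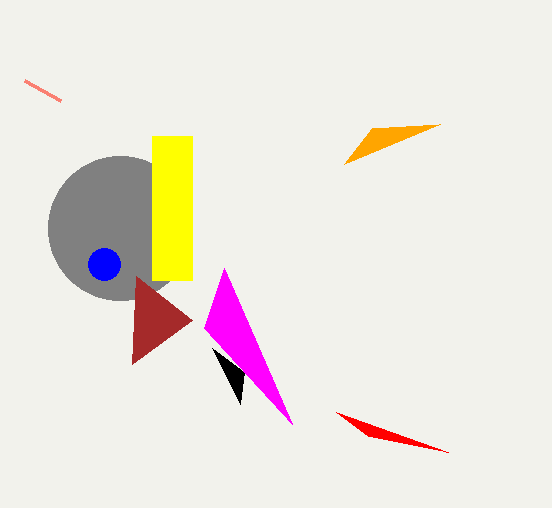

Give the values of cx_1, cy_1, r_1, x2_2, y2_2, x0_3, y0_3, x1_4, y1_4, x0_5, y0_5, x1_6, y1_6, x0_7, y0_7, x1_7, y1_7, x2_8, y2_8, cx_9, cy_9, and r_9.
cx_1 = 120
cy_1 = 228
r_1 = 72
x2_2 = 212
y2_2 = 348
x0_3 = 24
y0_3 = 80
x1_4 = 440
y1_4 = 124
x0_5 = 448
y0_5 = 452
x1_6 = 136
y1_6 = 276
x0_7 = 152
y0_7 = 136
x1_7 = 192
y1_7 = 280
x2_8 = 292
y2_8 = 424
cx_9 = 104
cy_9 = 264
r_9 = 16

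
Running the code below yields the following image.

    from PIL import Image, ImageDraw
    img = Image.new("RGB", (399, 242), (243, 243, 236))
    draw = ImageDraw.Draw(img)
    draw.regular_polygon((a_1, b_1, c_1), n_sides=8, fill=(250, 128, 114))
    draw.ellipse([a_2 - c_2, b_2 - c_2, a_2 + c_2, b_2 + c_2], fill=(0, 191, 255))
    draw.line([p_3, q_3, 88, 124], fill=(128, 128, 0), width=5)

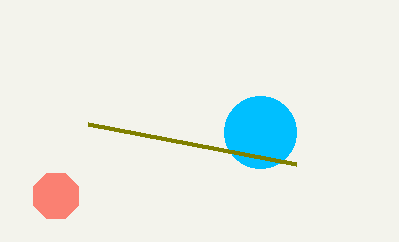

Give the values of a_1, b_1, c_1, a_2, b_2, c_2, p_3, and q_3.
a_1 = 56, b_1 = 196, c_1 = 24, a_2 = 260, b_2 = 132, c_2 = 36, p_3 = 296, q_3 = 164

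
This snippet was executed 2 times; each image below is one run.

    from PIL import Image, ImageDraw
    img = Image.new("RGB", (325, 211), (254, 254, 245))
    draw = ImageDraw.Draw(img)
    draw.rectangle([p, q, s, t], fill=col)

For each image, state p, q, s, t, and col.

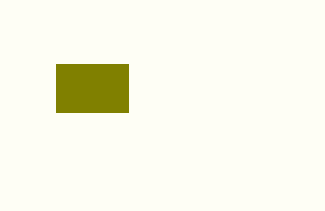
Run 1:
p = 56
q = 64
s = 128
t = 112
col = 'olive'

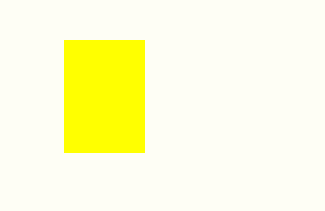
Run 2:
p = 64
q = 40
s = 144
t = 152
col = 'yellow'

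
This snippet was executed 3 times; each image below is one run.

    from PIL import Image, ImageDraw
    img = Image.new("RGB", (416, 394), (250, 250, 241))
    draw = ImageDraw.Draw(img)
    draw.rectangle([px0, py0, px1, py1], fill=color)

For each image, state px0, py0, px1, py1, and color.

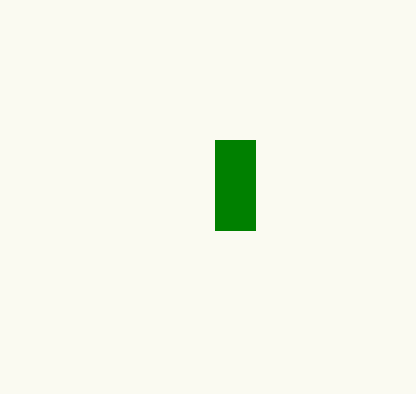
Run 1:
px0 = 215
py0 = 140
px1 = 255
py1 = 230
color = 'green'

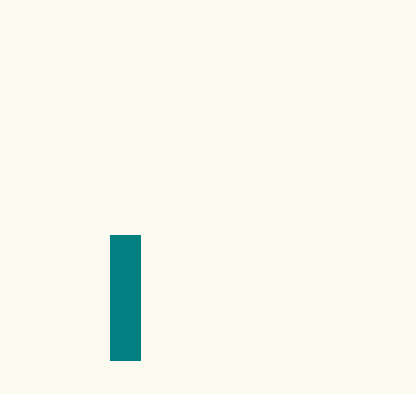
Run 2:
px0 = 110; py0 = 235; px1 = 140; py1 = 360; color = 'teal'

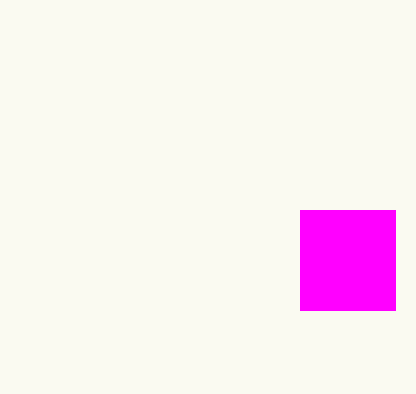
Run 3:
px0 = 300
py0 = 210
px1 = 395
py1 = 310
color = 'magenta'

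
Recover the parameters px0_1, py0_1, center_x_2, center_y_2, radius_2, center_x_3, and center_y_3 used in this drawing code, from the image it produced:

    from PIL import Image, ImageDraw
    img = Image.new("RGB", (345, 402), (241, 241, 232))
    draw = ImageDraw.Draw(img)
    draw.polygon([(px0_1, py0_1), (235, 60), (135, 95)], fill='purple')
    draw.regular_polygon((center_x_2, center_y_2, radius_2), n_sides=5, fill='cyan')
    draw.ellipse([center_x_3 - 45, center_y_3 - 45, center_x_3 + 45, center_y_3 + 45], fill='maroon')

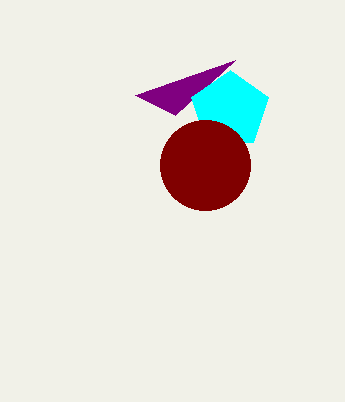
px0_1 = 175, py0_1 = 115, center_x_2 = 230, center_y_2 = 110, radius_2 = 40, center_x_3 = 205, center_y_3 = 165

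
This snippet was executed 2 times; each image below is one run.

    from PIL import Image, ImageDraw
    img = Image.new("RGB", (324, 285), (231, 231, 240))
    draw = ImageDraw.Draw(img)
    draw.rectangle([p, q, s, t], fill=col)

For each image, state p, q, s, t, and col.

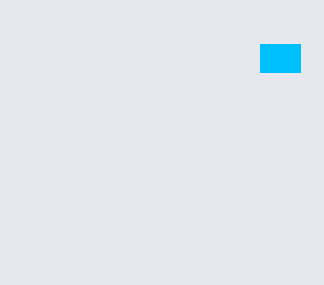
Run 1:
p = 260, q = 44, s = 300, t = 72, col = 'deepskyblue'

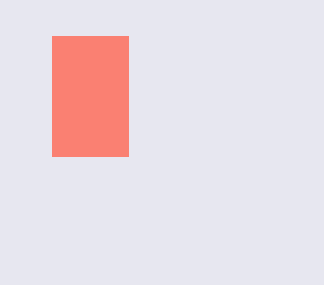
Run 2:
p = 52
q = 36
s = 128
t = 156
col = 'salmon'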